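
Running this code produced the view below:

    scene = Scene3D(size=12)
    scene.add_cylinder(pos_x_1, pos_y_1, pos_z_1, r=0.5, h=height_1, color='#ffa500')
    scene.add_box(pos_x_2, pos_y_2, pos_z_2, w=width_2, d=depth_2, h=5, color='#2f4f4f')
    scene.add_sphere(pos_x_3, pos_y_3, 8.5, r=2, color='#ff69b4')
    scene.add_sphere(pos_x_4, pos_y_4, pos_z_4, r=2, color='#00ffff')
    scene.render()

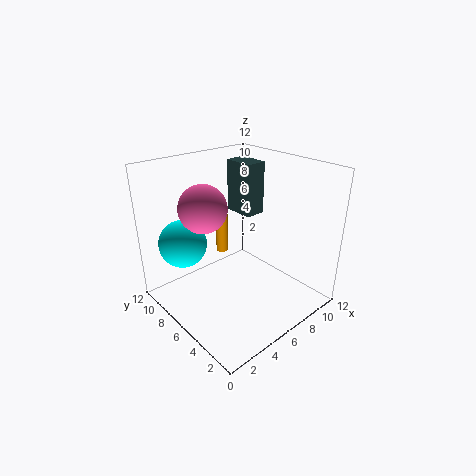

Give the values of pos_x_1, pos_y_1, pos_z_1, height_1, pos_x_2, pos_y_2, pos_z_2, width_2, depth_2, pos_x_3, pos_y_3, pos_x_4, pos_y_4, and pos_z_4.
pos_x_1 = 5.5; pos_y_1 = 7.5; pos_z_1 = 4.5; height_1 = 3.5; pos_x_2 = 9.5; pos_y_2 = 8.5; pos_z_2 = 6; width_2 = 2; depth_2 = 3; pos_x_3 = 4; pos_y_3 = 8; pos_x_4 = 2.5; pos_y_4 = 9; pos_z_4 = 5.5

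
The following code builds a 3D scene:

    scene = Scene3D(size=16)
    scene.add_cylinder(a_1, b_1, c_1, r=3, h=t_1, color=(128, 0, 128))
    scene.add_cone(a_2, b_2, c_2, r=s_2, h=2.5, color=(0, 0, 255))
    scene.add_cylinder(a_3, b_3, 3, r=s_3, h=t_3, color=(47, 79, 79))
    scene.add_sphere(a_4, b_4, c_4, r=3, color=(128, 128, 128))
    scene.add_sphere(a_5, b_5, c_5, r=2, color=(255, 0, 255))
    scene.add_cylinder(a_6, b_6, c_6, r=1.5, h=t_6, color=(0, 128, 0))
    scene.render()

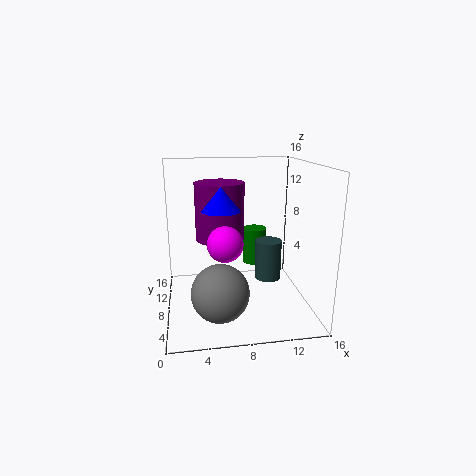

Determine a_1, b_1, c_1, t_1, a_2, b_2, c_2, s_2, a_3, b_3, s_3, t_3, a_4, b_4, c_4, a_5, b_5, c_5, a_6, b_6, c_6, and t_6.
a_1 = 6.5; b_1 = 12.5; c_1 = 6.5; t_1 = 7; a_2 = 6; b_2 = 6.5; c_2 = 11.5; s_2 = 2; a_3 = 11.5; b_3 = 8; s_3 = 1.5; t_3 = 4.5; a_4 = 5.5; b_4 = 4; c_4 = 3.5; a_5 = 6.5; b_5 = 7.5; c_5 = 7.5; a_6 = 11; b_6 = 13; c_6 = 3; t_6 = 4.5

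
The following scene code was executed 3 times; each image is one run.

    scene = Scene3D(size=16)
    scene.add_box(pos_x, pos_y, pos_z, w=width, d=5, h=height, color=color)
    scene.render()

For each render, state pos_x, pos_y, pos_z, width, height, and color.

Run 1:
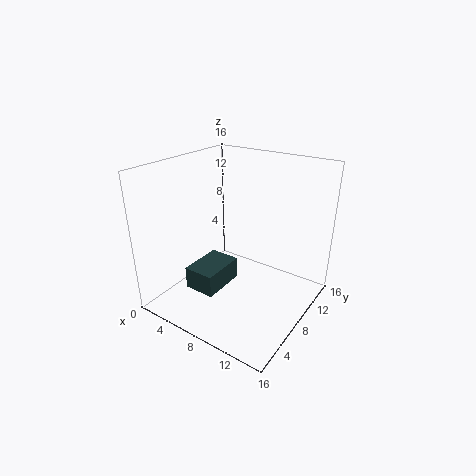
pos_x = 4, pos_y = 3.5, pos_z = 2.5, width = 3.5, height = 2.5, color = 'darkslategray'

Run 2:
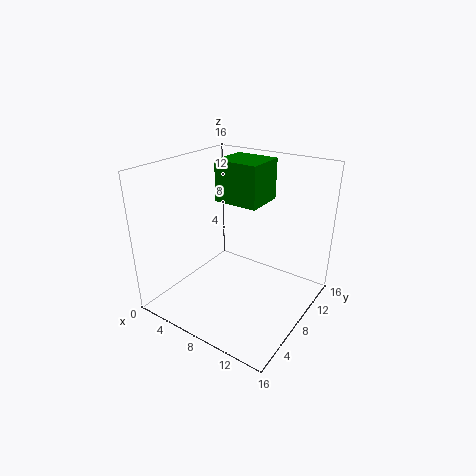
pos_x = 3, pos_y = 10.5, pos_z = 10.5, width = 5.5, height = 5, color = 'green'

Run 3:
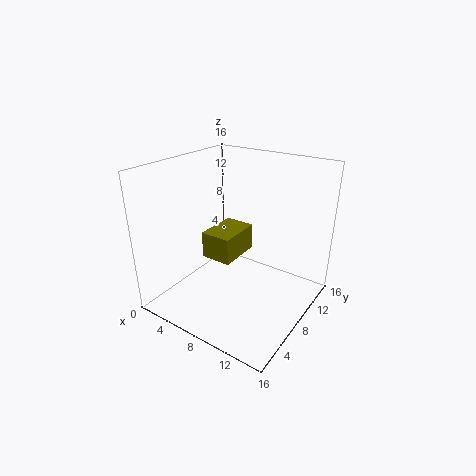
pos_x = 4.5, pos_y = 6, pos_z = 5.5, width = 3.5, height = 3, color = 'olive'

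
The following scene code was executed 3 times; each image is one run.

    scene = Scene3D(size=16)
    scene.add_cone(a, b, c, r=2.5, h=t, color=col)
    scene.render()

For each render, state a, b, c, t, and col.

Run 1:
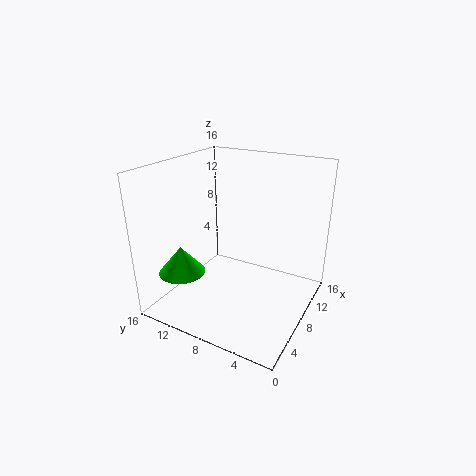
a = 3.5; b = 12.5; c = 4.75; t = 3; col = 'lime'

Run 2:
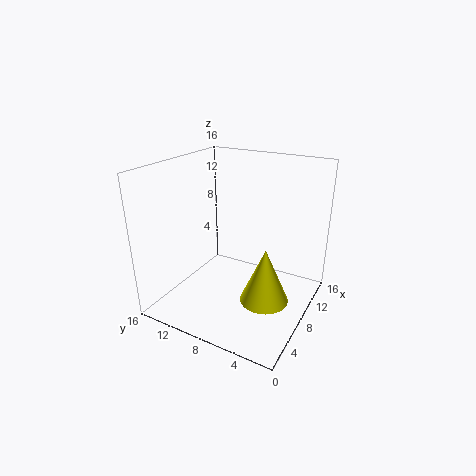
a = 5.5; b = 3.5; c = 3; t = 5.75; col = 'yellow'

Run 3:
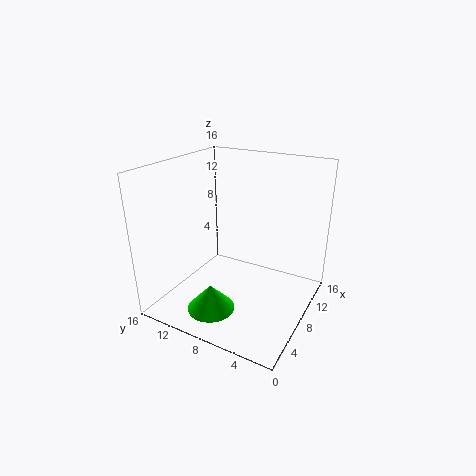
a = 3; b = 8.5; c = 1.75; t = 2.75; col = 'lime'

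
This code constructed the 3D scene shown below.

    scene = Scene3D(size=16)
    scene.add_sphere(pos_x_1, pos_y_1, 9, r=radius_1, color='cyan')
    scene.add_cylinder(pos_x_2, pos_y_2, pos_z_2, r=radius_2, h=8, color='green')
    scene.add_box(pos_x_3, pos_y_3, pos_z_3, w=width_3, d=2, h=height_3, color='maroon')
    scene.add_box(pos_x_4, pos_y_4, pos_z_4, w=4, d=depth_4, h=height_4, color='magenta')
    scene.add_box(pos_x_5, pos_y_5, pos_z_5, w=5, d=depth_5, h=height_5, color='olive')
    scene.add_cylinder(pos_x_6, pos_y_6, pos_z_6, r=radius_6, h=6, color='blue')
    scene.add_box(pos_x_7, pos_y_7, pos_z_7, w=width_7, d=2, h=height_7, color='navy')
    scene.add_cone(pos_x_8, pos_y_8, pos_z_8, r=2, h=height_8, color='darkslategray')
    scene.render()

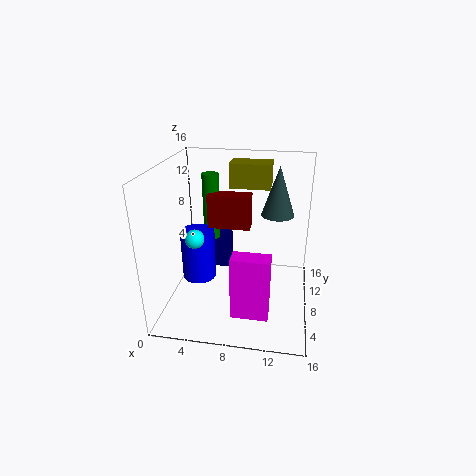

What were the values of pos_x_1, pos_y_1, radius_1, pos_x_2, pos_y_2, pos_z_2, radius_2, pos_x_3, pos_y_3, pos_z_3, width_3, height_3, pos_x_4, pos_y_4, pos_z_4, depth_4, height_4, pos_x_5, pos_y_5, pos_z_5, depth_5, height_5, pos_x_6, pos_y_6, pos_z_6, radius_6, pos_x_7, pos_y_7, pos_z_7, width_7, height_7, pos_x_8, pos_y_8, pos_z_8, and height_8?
pos_x_1 = 4, pos_y_1 = 5, radius_1 = 1, pos_x_2 = 4, pos_y_2 = 12, pos_z_2 = 6, radius_2 = 1, pos_x_3 = 4, pos_y_3 = 10, pos_z_3 = 8, width_3 = 5, height_3 = 4, pos_x_4 = 8, pos_y_4 = 3, pos_z_4 = 1, depth_4 = 2, height_4 = 7, pos_x_5 = 6, pos_y_5 = 13, pos_z_5 = 12, depth_5 = 3, height_5 = 3, pos_x_6 = 3, pos_y_6 = 9, pos_z_6 = 2, radius_6 = 2, pos_x_7 = 2, pos_y_7 = 13, pos_z_7 = 1, width_7 = 4, height_7 = 5, pos_x_8 = 12, pos_y_8 = 13, pos_z_8 = 9, height_8 = 6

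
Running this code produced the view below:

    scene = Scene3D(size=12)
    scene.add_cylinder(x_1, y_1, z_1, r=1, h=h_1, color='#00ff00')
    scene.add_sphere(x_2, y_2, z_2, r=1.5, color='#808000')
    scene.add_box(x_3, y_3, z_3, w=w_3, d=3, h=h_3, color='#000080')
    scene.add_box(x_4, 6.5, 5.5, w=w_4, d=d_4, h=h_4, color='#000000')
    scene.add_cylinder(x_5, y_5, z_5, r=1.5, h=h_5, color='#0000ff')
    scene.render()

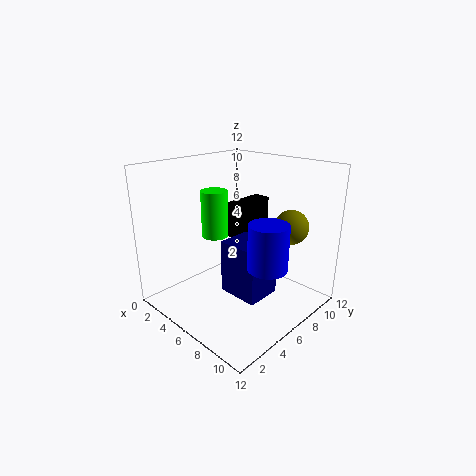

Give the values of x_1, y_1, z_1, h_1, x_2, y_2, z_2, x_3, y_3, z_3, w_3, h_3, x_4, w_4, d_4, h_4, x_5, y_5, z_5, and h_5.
x_1 = 6
y_1 = 3.5
z_1 = 7
h_1 = 3.5
x_2 = 8.5
y_2 = 10
z_2 = 6.5
x_3 = 5.5
y_3 = 4.5
z_3 = 1.5
w_3 = 3.5
h_3 = 4.5
x_4 = 4
w_4 = 1.5
d_4 = 4
h_4 = 3
x_5 = 10
y_5 = 5
z_5 = 5
h_5 = 3.5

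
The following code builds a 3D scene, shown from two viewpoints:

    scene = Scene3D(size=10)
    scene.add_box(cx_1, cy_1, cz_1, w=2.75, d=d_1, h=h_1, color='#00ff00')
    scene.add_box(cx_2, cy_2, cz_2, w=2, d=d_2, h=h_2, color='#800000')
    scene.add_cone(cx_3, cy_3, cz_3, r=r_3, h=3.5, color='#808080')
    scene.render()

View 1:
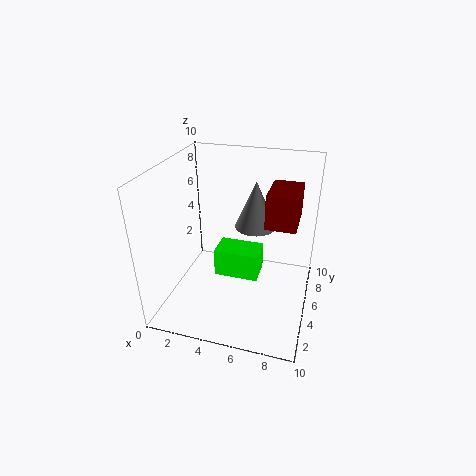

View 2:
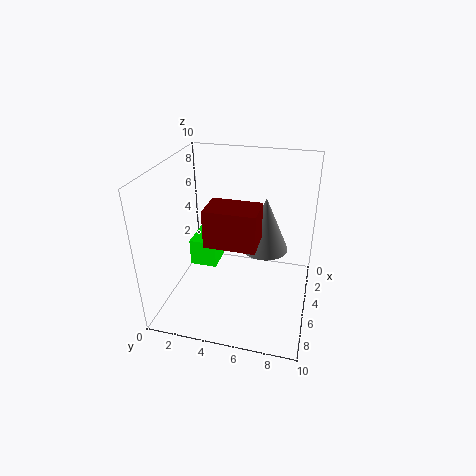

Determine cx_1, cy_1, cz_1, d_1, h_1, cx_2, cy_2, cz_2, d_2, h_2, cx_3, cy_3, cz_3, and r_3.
cx_1 = 4.25, cy_1 = 2.25, cz_1 = 3.75, d_1 = 1.75, h_1 = 1.75, cx_2 = 7, cy_2 = 4, cz_2 = 6.5, d_2 = 3, h_2 = 2.25, cx_3 = 5.75, cy_3 = 7, cz_3 = 5, r_3 = 1.5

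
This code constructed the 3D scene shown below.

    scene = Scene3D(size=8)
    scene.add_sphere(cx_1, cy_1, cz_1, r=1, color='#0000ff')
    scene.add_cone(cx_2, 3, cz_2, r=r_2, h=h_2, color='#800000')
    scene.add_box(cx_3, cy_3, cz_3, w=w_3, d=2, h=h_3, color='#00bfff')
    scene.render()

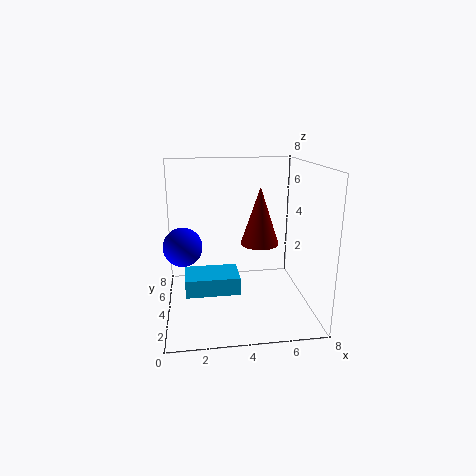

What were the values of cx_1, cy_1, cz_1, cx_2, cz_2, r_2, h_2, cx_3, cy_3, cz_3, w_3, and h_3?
cx_1 = 1; cy_1 = 3; cz_1 = 4; cx_2 = 5; cz_2 = 4; r_2 = 1; h_2 = 3; cx_3 = 1; cy_3 = 3; cz_3 = 1; w_3 = 3; h_3 = 1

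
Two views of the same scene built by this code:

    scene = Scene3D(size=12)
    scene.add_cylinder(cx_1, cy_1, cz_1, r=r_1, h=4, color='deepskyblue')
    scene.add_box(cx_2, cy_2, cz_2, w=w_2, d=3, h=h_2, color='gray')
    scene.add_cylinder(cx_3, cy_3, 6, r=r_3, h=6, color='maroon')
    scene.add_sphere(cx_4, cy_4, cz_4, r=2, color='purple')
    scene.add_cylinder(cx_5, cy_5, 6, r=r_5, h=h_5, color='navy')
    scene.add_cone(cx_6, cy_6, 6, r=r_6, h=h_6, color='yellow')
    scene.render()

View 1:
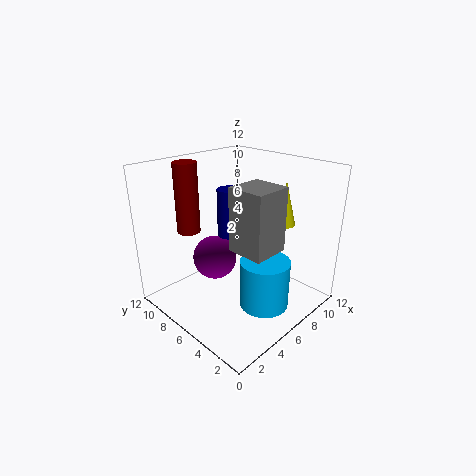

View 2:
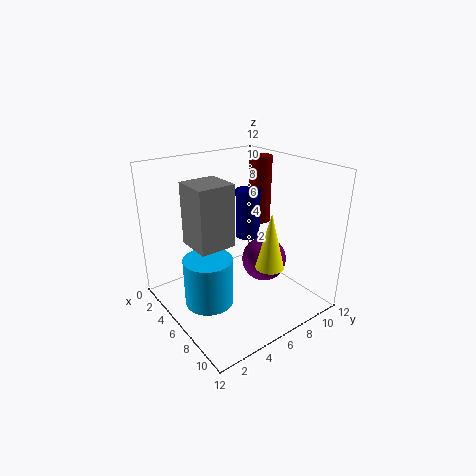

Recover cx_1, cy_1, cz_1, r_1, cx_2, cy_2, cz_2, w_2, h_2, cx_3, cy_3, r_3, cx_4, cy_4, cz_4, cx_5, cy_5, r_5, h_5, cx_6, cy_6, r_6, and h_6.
cx_1 = 6; cy_1 = 3; cz_1 = 1; r_1 = 2; cx_2 = 4; cy_2 = 2; cz_2 = 6; w_2 = 3; h_2 = 5; cx_3 = 4; cy_3 = 10; r_3 = 1; cx_4 = 6; cy_4 = 9; cz_4 = 3; cx_5 = 6; cy_5 = 7; r_5 = 1; h_5 = 4; cx_6 = 11; cy_6 = 5; r_6 = 1; h_6 = 4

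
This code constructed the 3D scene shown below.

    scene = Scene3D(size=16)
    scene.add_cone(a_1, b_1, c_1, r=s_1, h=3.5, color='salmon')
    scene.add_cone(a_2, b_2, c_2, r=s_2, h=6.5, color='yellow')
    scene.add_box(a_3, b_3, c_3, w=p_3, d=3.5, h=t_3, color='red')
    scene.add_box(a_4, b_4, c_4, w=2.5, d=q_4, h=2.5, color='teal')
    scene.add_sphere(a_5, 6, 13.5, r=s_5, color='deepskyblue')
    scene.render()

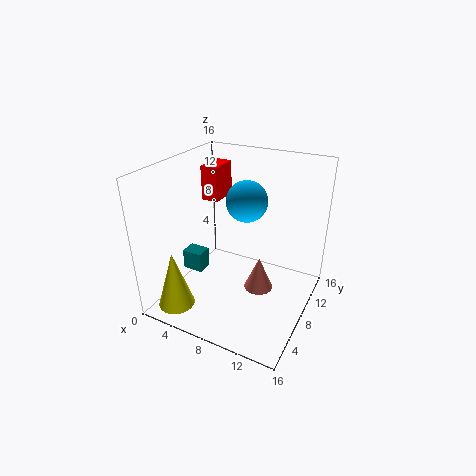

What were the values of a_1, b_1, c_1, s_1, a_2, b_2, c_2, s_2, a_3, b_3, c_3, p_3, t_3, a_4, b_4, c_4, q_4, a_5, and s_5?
a_1 = 11.5
b_1 = 6
c_1 = 4
s_1 = 1.5
a_2 = 3
b_2 = 2.5
c_2 = 1
s_2 = 2
a_3 = 2.5
b_3 = 9.5
c_3 = 11
p_3 = 2
t_3 = 4
a_4 = 0.5
b_4 = 7.5
c_4 = 2
q_4 = 2
a_5 = 10
s_5 = 2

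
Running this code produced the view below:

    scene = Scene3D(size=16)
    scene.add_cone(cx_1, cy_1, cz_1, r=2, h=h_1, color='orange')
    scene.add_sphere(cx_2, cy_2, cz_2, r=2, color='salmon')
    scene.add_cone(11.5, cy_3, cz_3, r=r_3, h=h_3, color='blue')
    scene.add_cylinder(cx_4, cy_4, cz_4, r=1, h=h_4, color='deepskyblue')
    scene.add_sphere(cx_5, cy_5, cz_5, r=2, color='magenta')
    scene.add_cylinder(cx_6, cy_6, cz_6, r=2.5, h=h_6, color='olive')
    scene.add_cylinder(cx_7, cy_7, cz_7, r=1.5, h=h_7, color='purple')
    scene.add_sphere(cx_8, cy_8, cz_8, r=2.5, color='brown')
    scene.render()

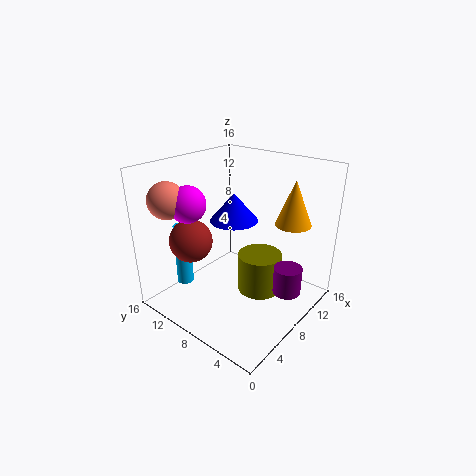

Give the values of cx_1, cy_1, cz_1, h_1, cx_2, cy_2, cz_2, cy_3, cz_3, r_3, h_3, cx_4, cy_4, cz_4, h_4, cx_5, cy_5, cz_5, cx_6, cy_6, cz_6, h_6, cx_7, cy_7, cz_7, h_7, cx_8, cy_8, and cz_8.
cx_1 = 12, cy_1 = 3.5, cz_1 = 9.5, h_1 = 5, cx_2 = 3, cy_2 = 13.5, cz_2 = 12.5, cy_3 = 11.5, cz_3 = 8, r_3 = 3, h_3 = 3.5, cx_4 = 5.5, cy_4 = 14.5, cz_4 = 1, h_4 = 7.5, cx_5 = 4.5, cy_5 = 12, cz_5 = 12, cx_6 = 9.5, cy_6 = 6, cz_6 = 1.5, h_6 = 4.5, cx_7 = 9, cy_7 = 2, cz_7 = 3, h_7 = 3, cx_8 = 5.5, cy_8 = 13, cz_8 = 7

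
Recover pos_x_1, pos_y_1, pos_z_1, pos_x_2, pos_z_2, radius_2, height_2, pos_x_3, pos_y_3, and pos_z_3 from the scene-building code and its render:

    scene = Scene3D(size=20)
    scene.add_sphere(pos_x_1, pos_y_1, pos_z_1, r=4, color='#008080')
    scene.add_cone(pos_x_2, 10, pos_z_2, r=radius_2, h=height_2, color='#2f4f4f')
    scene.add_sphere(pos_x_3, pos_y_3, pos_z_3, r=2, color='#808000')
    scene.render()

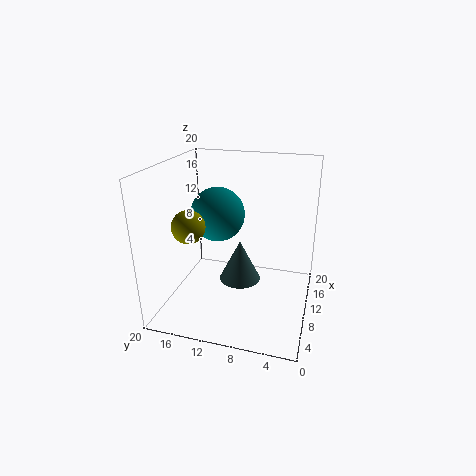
pos_x_1 = 13, pos_y_1 = 14, pos_z_1 = 12, pos_x_2 = 11, pos_z_2 = 3, radius_2 = 3, height_2 = 6, pos_x_3 = 3, pos_y_3 = 14, pos_z_3 = 14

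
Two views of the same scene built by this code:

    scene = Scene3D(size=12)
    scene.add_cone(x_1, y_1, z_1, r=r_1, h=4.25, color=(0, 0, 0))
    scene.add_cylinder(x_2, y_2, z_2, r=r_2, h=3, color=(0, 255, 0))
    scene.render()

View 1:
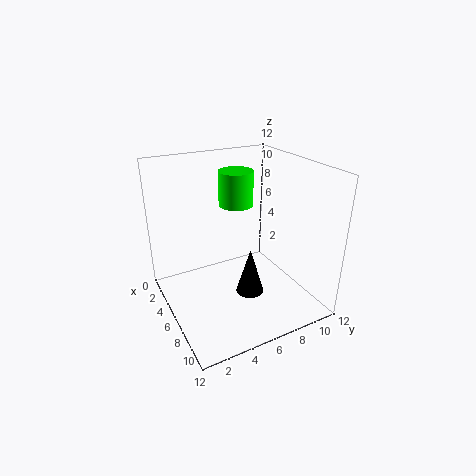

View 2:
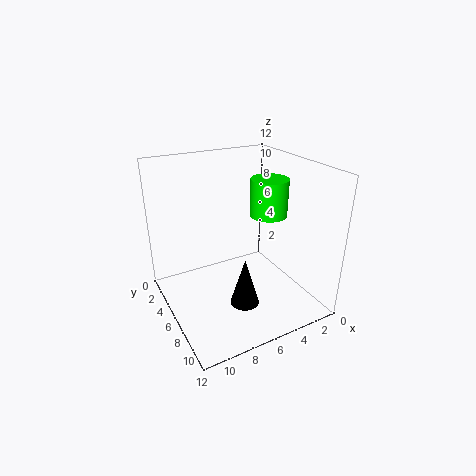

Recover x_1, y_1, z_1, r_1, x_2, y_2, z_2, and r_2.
x_1 = 6, y_1 = 7.25, z_1 = 0.25, r_1 = 1.25, x_2 = 3.75, y_2 = 7, z_2 = 8, r_2 = 1.5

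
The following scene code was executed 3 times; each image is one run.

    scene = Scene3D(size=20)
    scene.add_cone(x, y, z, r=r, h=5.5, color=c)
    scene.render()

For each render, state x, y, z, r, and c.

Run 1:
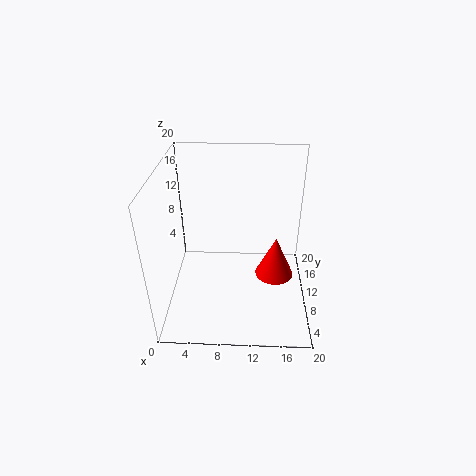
x = 15; y = 7; z = 6.5; r = 2.5; c = 'red'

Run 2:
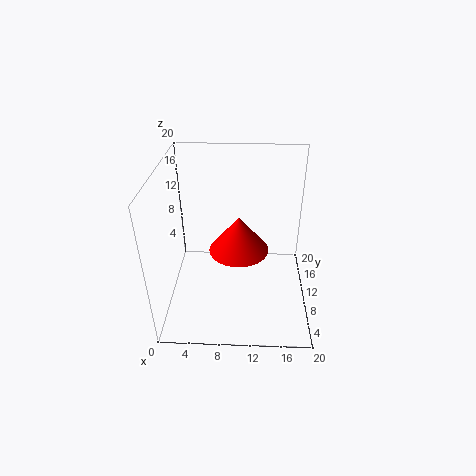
x = 10; y = 13; z = 6; r = 4.5; c = 'red'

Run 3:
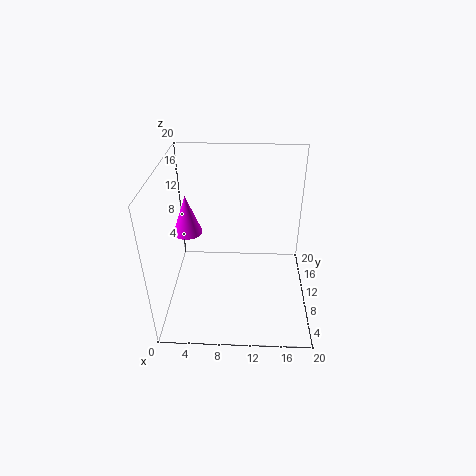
x = 3; y = 10.5; z = 10.5; r = 2; c = 'magenta'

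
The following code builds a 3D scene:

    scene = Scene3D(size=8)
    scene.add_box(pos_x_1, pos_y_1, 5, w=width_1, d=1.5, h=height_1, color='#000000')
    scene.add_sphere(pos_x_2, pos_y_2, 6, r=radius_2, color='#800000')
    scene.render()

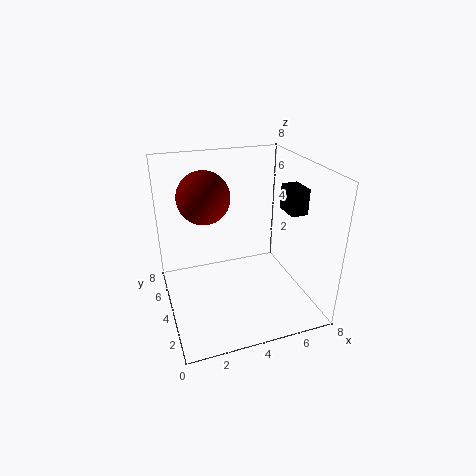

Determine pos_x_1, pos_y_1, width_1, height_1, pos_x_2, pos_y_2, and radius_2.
pos_x_1 = 7, pos_y_1 = 3.5, width_1 = 1, height_1 = 1.5, pos_x_2 = 2.5, pos_y_2 = 5.5, radius_2 = 1.5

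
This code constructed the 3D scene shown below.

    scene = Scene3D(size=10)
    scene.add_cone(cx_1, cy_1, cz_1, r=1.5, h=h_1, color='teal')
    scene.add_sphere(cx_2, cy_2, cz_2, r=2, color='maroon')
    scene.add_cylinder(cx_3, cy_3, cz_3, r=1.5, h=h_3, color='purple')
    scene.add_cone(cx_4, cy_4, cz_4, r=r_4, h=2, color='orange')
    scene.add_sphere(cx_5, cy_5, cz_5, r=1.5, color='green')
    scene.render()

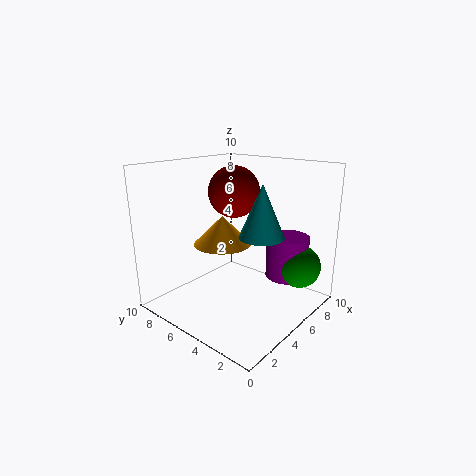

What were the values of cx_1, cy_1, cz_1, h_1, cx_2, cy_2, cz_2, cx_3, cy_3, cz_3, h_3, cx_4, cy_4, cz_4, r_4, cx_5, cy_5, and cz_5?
cx_1 = 5
cy_1 = 3
cz_1 = 5.5
h_1 = 3.5
cx_2 = 7.5
cy_2 = 7.5
cz_2 = 7.5
cx_3 = 7.5
cy_3 = 2.5
cz_3 = 2
h_3 = 3
cx_4 = 4.5
cy_4 = 6
cz_4 = 4.5
r_4 = 2
cx_5 = 7.5
cy_5 = 1.5
cz_5 = 3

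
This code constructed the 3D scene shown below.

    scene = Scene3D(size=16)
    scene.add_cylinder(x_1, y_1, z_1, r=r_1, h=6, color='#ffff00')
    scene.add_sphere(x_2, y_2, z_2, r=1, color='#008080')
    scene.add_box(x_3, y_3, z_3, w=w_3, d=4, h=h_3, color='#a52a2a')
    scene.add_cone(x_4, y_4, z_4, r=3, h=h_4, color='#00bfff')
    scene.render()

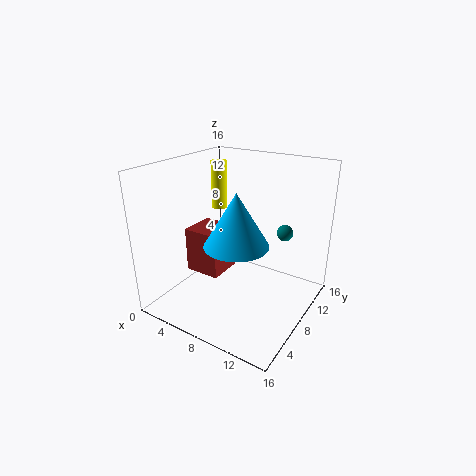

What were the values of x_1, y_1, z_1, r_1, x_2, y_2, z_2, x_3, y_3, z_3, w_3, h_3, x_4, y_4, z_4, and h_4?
x_1 = 2, y_1 = 13, z_1 = 9, r_1 = 1, x_2 = 11, y_2 = 14, z_2 = 7, x_3 = 3, y_3 = 5, z_3 = 4, w_3 = 4, h_3 = 5, x_4 = 11, y_4 = 3, z_4 = 10, h_4 = 5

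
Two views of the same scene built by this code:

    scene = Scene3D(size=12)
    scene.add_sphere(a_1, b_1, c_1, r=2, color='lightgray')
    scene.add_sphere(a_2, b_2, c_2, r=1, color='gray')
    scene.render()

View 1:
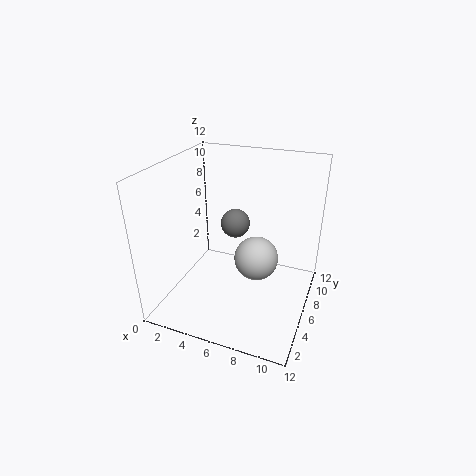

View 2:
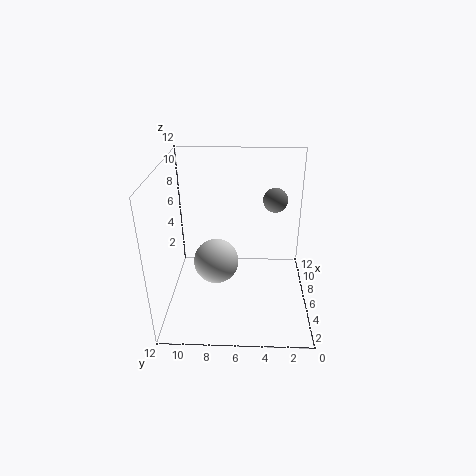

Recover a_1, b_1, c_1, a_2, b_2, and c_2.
a_1 = 7, b_1 = 8, c_1 = 3, a_2 = 7, b_2 = 3, c_2 = 9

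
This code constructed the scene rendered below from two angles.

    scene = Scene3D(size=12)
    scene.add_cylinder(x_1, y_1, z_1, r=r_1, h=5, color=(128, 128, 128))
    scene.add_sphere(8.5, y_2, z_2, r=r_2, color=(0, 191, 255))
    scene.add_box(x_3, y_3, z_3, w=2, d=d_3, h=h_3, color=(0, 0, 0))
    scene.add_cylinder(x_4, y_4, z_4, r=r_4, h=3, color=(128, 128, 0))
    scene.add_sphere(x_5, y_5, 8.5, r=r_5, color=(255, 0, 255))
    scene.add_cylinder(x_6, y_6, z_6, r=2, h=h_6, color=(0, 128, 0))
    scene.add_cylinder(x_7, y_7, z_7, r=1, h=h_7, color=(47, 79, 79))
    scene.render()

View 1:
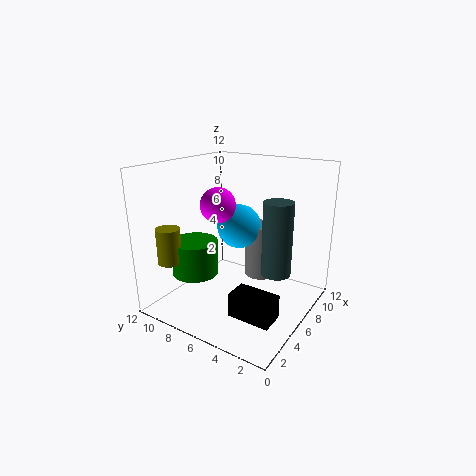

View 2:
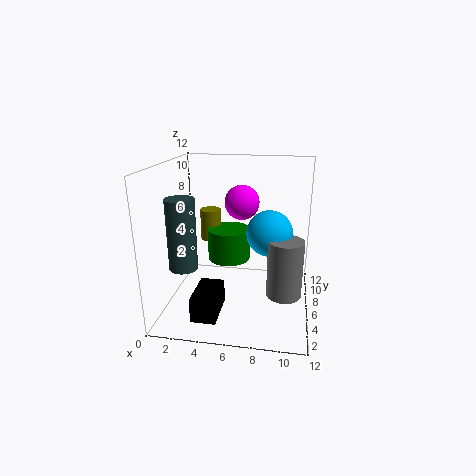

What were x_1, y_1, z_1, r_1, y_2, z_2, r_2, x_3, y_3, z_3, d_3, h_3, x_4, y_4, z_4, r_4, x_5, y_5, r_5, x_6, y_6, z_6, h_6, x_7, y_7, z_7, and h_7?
x_1 = 10, y_1 = 6, z_1 = 1, r_1 = 1.5, y_2 = 7.5, z_2 = 6, r_2 = 2, x_3 = 3, y_3 = 1.5, z_3 = 0.5, d_3 = 3.5, h_3 = 2, x_4 = 2.5, y_4 = 10.5, z_4 = 4, r_4 = 1, x_5 = 6, y_5 = 8, r_5 = 1.5, x_6 = 4.5, y_6 = 9.5, z_6 = 2.5, h_6 = 3, x_7 = 3, y_7 = 1, z_7 = 5.5, h_7 = 5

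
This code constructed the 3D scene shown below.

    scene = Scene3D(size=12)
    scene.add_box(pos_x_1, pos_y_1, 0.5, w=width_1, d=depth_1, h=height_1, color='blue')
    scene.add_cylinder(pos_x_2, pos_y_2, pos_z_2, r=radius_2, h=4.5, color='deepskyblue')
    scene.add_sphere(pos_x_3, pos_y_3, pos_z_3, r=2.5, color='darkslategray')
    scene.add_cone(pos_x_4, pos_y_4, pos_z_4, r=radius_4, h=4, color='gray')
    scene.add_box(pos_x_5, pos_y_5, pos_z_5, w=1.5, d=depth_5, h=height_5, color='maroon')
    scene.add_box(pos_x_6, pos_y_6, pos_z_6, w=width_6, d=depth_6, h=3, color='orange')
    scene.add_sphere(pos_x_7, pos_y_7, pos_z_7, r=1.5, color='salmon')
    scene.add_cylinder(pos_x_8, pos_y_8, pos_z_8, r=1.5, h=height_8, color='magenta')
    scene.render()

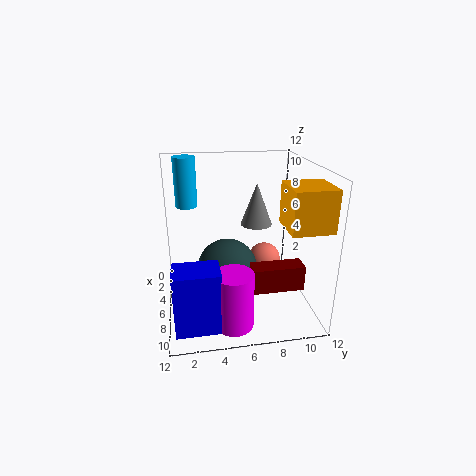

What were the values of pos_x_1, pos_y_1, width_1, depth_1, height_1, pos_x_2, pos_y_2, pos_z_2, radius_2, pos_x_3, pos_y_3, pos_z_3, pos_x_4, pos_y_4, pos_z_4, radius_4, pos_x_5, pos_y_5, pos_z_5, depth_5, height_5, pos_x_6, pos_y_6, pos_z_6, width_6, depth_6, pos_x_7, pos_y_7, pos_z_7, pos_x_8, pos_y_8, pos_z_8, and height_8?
pos_x_1 = 8.5, pos_y_1 = 0.5, width_1 = 2.5, depth_1 = 3.5, height_1 = 5, pos_x_2 = 1.5, pos_y_2 = 2, pos_z_2 = 7.5, radius_2 = 1, pos_x_3 = 6.5, pos_y_3 = 5, pos_z_3 = 3.5, pos_x_4 = 2, pos_y_4 = 8.5, pos_z_4 = 5.5, radius_4 = 1.5, pos_x_5 = 8.5, pos_y_5 = 6.5, pos_z_5 = 3, depth_5 = 4, height_5 = 2, pos_x_6 = 9, pos_y_6 = 8.5, pos_z_6 = 8.5, width_6 = 3, depth_6 = 3, pos_x_7 = 3.5, pos_y_7 = 9, pos_z_7 = 2.5, pos_x_8 = 10, pos_y_8 = 5, pos_z_8 = 0.5, height_8 = 4.5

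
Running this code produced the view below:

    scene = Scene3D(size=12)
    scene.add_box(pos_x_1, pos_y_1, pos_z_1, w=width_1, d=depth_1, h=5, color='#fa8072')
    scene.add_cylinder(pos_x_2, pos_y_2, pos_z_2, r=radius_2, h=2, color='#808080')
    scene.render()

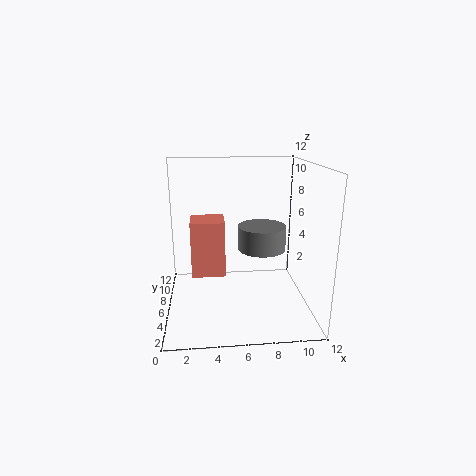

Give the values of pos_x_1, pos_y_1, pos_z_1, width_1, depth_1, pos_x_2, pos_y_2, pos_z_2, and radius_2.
pos_x_1 = 2; pos_y_1 = 7; pos_z_1 = 2; width_1 = 3; depth_1 = 3; pos_x_2 = 8; pos_y_2 = 6; pos_z_2 = 5; radius_2 = 2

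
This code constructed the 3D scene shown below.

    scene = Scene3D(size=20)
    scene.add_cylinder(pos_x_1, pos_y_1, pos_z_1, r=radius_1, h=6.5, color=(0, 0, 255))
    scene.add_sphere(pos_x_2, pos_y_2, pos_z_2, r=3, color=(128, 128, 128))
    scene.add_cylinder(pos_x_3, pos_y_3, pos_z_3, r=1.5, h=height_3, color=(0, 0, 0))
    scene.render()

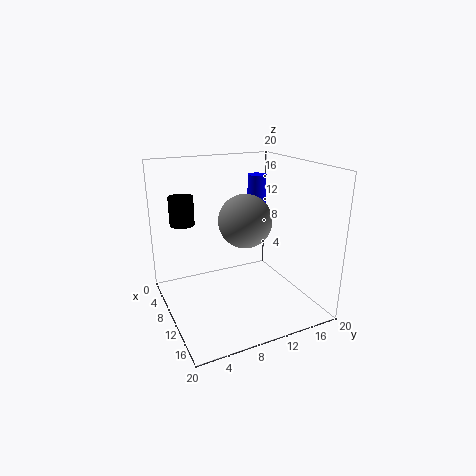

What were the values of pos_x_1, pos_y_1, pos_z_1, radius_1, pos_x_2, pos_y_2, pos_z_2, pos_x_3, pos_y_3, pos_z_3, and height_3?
pos_x_1 = 2.5, pos_y_1 = 17, pos_z_1 = 10.5, radius_1 = 1.5, pos_x_2 = 17, pos_y_2 = 7.5, pos_z_2 = 15, pos_x_3 = 11, pos_y_3 = 2, pos_z_3 = 13.5, height_3 = 3.5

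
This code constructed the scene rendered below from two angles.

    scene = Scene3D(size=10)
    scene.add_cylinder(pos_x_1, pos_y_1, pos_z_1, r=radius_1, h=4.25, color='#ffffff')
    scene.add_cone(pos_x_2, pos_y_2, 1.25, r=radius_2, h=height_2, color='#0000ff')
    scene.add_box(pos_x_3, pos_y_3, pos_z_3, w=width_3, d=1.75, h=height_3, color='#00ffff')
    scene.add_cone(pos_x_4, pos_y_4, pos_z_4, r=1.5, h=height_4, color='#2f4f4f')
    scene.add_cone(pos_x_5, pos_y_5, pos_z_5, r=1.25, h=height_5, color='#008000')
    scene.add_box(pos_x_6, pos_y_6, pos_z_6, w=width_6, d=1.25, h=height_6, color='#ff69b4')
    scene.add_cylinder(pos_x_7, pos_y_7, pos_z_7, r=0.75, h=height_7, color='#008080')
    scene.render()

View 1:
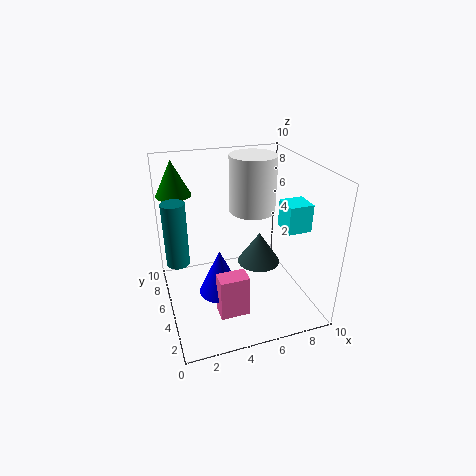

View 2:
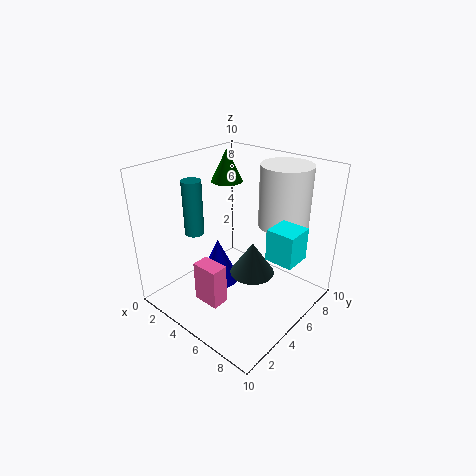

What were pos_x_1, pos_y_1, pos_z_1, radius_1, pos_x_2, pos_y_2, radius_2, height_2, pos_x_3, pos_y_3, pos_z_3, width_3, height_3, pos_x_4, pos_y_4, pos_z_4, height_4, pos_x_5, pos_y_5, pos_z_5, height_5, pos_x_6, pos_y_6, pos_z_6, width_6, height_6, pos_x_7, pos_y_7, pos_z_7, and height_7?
pos_x_1 = 7; pos_y_1 = 7.5; pos_z_1 = 5.75; radius_1 = 1.75; pos_x_2 = 3.5; pos_y_2 = 4.5; radius_2 = 1.5; height_2 = 3.25; pos_x_3 = 8.25; pos_y_3 = 3.75; pos_z_3 = 5.25; width_3 = 1.75; height_3 = 2; pos_x_4 = 6.5; pos_y_4 = 4.75; pos_z_4 = 3; height_4 = 2.25; pos_x_5 = 1.25; pos_y_5 = 8; pos_z_5 = 7.5; height_5 = 2.5; pos_x_6 = 3; pos_y_6 = 2.5; pos_z_6 = 0.25; width_6 = 2; height_6 = 3; pos_x_7 = 0.75; pos_y_7 = 4.75; pos_z_7 = 4; height_7 = 4.25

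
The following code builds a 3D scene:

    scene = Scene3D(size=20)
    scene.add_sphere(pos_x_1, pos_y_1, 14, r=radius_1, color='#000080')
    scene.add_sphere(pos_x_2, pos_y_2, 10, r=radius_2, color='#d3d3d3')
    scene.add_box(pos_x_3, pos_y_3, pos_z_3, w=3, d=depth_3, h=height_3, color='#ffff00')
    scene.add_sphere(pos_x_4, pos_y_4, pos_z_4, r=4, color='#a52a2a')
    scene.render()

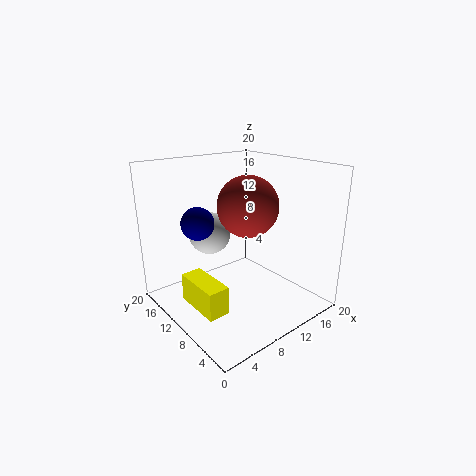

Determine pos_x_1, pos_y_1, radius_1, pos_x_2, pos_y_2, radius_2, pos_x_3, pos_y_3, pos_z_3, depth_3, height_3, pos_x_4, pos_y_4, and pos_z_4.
pos_x_1 = 3
pos_y_1 = 9
radius_1 = 2
pos_x_2 = 8
pos_y_2 = 14
radius_2 = 3
pos_x_3 = 3
pos_y_3 = 7
pos_z_3 = 1
depth_3 = 7
height_3 = 4
pos_x_4 = 10
pos_y_4 = 8
pos_z_4 = 15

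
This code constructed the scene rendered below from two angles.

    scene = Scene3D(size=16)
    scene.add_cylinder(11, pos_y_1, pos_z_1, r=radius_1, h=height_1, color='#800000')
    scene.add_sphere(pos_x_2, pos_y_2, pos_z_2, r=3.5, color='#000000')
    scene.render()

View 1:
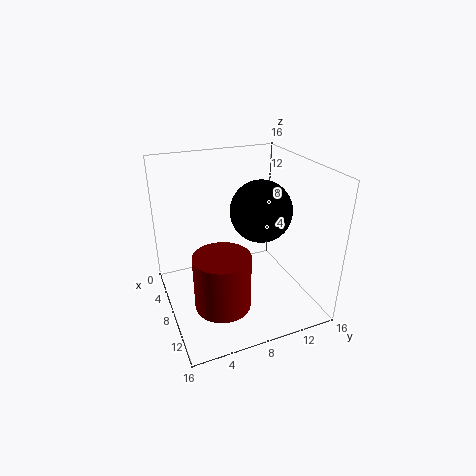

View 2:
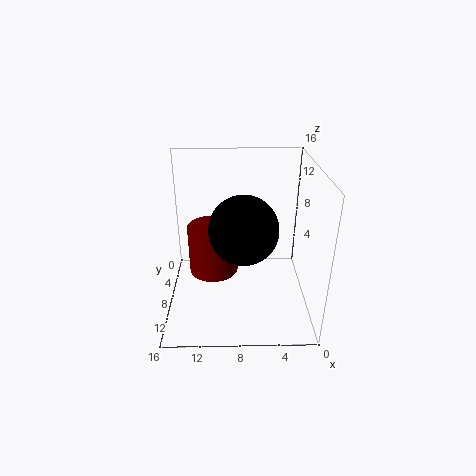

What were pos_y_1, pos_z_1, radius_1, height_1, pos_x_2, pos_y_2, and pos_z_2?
pos_y_1 = 5; pos_z_1 = 2; radius_1 = 3; height_1 = 6; pos_x_2 = 7.5; pos_y_2 = 11; pos_z_2 = 10.5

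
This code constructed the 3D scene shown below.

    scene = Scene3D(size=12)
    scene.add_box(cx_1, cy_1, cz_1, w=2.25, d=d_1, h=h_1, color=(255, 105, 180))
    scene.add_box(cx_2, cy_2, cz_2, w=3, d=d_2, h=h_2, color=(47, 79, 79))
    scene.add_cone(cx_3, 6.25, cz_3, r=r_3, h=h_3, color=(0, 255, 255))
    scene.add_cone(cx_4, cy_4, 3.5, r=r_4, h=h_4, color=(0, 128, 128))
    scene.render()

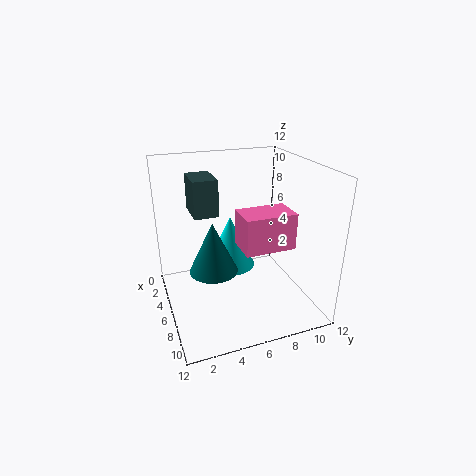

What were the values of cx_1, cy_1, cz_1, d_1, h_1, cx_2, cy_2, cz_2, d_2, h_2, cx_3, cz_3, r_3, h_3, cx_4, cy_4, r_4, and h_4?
cx_1 = 9.5; cy_1 = 4.5; cz_1 = 7.5; d_1 = 3.5; h_1 = 2.5; cx_2 = 2.75; cy_2 = 2.5; cz_2 = 8; d_2 = 2; h_2 = 3; cx_3 = 3.25; cz_3 = 2; r_3 = 2.25; h_3 = 4.75; cx_4 = 6.25; cy_4 = 3.75; r_4 = 2; h_4 = 4.25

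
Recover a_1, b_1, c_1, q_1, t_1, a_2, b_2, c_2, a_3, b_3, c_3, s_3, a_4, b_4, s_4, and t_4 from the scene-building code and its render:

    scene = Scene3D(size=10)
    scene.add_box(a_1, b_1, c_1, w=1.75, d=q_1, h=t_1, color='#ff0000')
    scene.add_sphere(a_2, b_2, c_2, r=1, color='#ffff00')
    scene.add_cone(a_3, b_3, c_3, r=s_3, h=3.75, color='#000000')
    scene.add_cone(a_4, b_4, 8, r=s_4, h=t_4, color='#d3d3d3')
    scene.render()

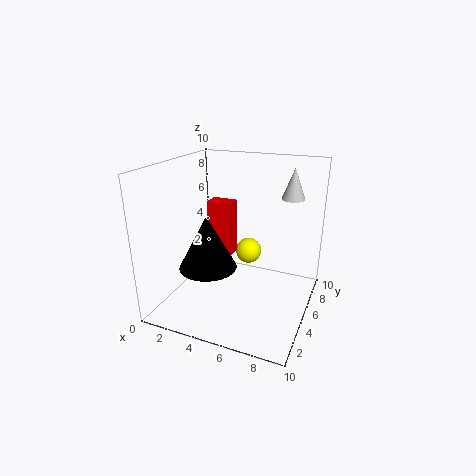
a_1 = 2.5
b_1 = 5.25
c_1 = 3.25
q_1 = 1.25
t_1 = 4
a_2 = 4.75
b_2 = 7.75
c_2 = 2.75
a_3 = 3.25
b_3 = 3.75
c_3 = 3
s_3 = 2
a_4 = 8.5
b_4 = 5.75
s_4 = 0.75
t_4 = 2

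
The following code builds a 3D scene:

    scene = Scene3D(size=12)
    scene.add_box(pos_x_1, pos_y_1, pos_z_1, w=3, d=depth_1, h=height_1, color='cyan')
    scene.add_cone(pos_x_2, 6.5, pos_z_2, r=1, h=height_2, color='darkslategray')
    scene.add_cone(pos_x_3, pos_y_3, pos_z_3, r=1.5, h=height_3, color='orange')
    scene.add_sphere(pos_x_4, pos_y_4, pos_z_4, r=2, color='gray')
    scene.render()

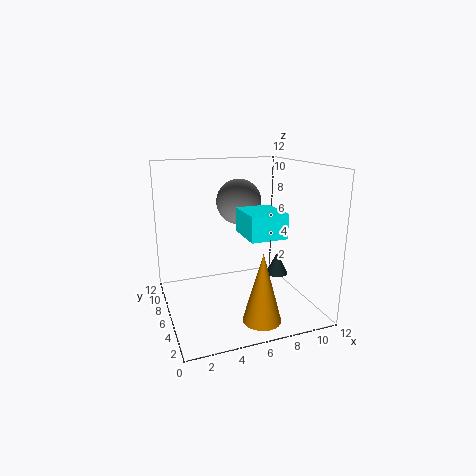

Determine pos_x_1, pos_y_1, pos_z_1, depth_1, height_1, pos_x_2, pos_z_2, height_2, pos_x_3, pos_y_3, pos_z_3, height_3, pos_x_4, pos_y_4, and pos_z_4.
pos_x_1 = 6; pos_y_1 = 3; pos_z_1 = 6.5; depth_1 = 3.5; height_1 = 2; pos_x_2 = 10; pos_z_2 = 2; height_2 = 2; pos_x_3 = 6.5; pos_y_3 = 2; pos_z_3 = 0.5; height_3 = 5.5; pos_x_4 = 7; pos_y_4 = 8.5; pos_z_4 = 8.5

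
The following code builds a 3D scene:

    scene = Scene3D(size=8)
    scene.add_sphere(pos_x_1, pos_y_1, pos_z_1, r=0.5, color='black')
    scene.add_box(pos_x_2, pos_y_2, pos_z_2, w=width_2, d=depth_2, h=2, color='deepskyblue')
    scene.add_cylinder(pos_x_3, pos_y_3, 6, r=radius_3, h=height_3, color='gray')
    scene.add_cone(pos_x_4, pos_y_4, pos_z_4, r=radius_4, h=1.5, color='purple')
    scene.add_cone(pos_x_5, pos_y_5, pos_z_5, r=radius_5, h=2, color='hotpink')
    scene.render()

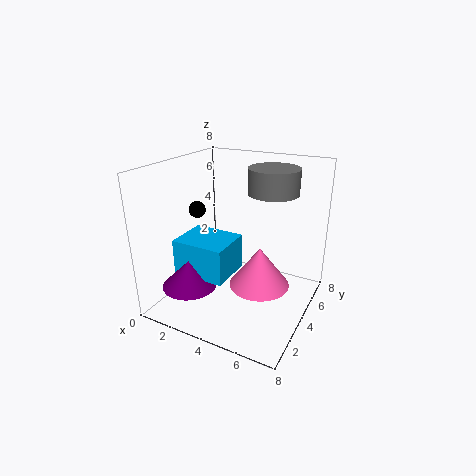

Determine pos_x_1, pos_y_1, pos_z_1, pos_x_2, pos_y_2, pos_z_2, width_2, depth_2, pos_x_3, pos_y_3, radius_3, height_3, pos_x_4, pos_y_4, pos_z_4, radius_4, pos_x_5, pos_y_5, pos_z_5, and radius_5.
pos_x_1 = 1; pos_y_1 = 4.5; pos_z_1 = 5; pos_x_2 = 1; pos_y_2 = 2; pos_z_2 = 2; width_2 = 3; depth_2 = 2.5; pos_x_3 = 5; pos_y_3 = 6.5; radius_3 = 1.5; height_3 = 1.5; pos_x_4 = 2; pos_y_4 = 2; pos_z_4 = 1.5; radius_4 = 1.5; pos_x_5 = 6; pos_y_5 = 2.5; pos_z_5 = 2.5; radius_5 = 1.5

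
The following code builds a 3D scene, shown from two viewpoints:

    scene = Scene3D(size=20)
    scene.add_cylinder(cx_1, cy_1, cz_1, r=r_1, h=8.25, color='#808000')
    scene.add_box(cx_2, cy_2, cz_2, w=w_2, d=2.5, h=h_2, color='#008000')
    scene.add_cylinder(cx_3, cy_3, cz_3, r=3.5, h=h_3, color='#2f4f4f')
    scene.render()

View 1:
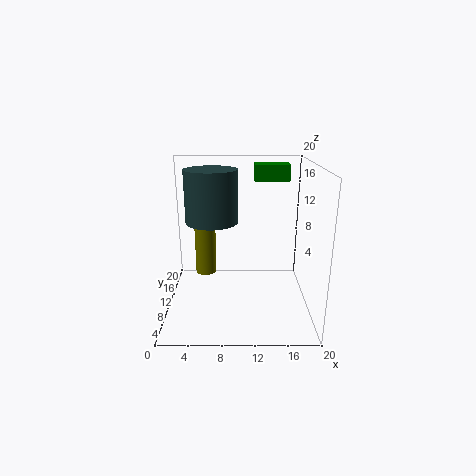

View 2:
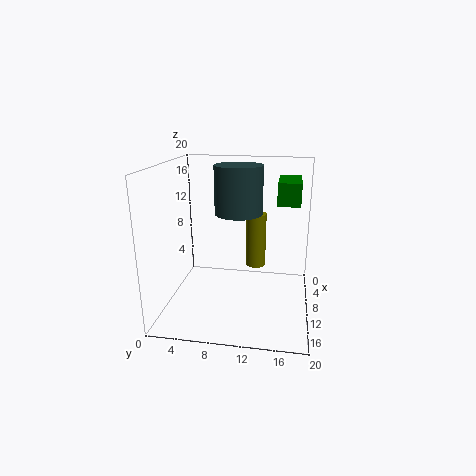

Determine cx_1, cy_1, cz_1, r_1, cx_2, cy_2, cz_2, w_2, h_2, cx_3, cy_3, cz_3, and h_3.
cx_1 = 5.25, cy_1 = 12, cz_1 = 4, r_1 = 1.5, cx_2 = 12.5, cy_2 = 15.5, cz_2 = 16.75, w_2 = 5.25, h_2 = 2.5, cx_3 = 6.5, cy_3 = 9.5, cz_3 = 12.5, h_3 = 7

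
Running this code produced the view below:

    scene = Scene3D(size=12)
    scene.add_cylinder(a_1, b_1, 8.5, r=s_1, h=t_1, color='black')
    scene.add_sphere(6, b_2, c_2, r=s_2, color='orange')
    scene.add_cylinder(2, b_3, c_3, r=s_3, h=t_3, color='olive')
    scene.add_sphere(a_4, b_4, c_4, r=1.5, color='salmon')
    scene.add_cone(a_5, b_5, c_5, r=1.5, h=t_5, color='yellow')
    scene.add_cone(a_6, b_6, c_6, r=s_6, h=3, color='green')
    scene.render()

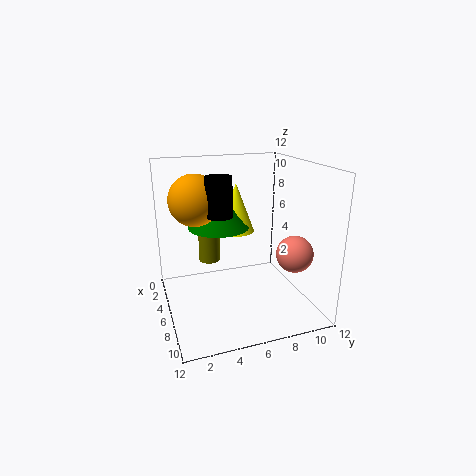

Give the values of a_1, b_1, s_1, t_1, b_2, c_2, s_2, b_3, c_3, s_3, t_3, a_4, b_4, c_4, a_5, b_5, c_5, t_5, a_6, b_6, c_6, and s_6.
a_1 = 7.5, b_1 = 4, s_1 = 1, t_1 = 3, b_2 = 2.5, c_2 = 9.5, s_2 = 2, b_3 = 4.5, c_3 = 2.5, s_3 = 1, t_3 = 4, a_4 = 8.5, b_4 = 10, c_4 = 5, a_5 = 5.5, b_5 = 6, c_5 = 6.5, t_5 = 4, a_6 = 5.5, b_6 = 4.5, c_6 = 7, s_6 = 2.5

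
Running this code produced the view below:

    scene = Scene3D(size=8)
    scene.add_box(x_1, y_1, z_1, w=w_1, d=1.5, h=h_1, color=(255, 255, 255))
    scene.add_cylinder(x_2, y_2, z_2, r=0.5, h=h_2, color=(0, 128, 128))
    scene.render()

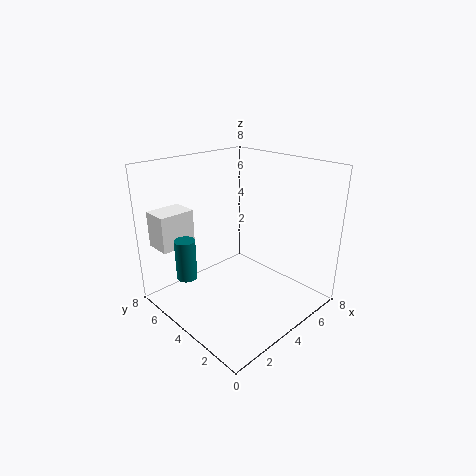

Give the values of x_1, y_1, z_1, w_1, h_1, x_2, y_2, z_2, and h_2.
x_1 = 0.5, y_1 = 6, z_1 = 3.5, w_1 = 2, h_1 = 2, x_2 = 0.5, y_2 = 4, z_2 = 3, h_2 = 2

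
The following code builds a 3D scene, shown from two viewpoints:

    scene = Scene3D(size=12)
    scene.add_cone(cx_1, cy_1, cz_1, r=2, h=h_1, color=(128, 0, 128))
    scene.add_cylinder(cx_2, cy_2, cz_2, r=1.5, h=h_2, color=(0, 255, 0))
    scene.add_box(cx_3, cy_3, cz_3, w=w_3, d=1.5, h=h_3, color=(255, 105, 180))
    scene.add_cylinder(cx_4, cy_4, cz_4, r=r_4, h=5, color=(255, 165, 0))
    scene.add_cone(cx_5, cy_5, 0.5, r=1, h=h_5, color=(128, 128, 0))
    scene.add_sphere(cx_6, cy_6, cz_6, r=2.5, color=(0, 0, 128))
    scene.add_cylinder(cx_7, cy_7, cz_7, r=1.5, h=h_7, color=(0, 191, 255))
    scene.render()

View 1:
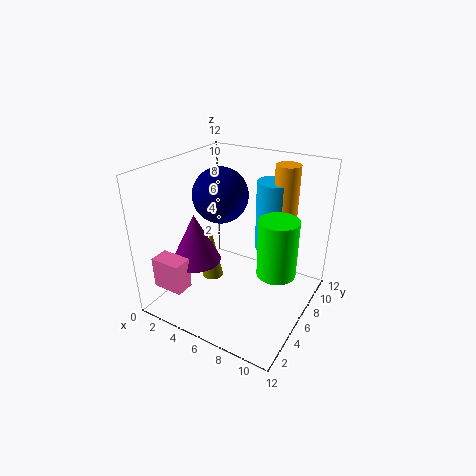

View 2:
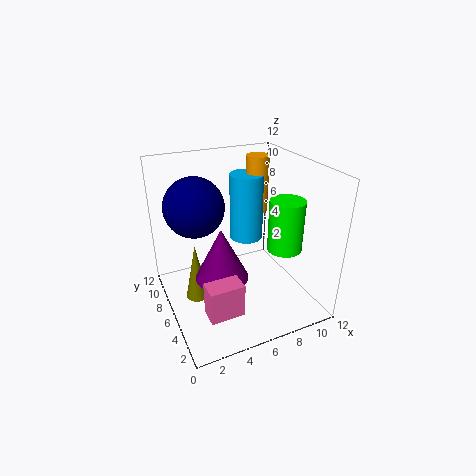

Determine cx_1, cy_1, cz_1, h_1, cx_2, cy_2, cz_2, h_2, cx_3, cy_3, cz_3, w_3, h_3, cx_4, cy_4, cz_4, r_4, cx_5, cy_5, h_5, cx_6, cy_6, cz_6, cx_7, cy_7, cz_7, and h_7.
cx_1 = 3.5; cy_1 = 3.5; cz_1 = 4.5; h_1 = 4; cx_2 = 10; cy_2 = 5; cz_2 = 4.5; h_2 = 4.5; cx_3 = 1.5; cy_3 = 0.5; cz_3 = 3; w_3 = 2.5; h_3 = 2.5; cx_4 = 9; cy_4 = 8.5; cz_4 = 7; r_4 = 1; cx_5 = 2.5; cy_5 = 7; h_5 = 5; cx_6 = 3; cy_6 = 8; cz_6 = 8.5; cx_7 = 8; cy_7 = 8.5; cz_7 = 4.5; h_7 = 6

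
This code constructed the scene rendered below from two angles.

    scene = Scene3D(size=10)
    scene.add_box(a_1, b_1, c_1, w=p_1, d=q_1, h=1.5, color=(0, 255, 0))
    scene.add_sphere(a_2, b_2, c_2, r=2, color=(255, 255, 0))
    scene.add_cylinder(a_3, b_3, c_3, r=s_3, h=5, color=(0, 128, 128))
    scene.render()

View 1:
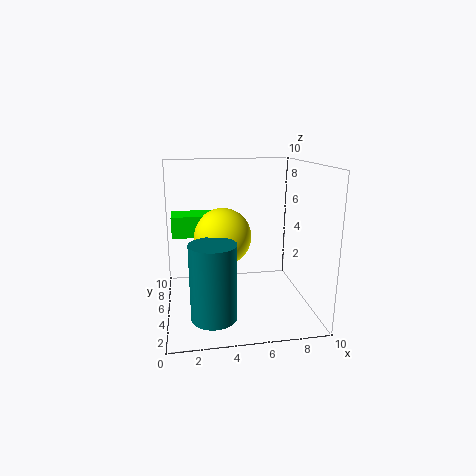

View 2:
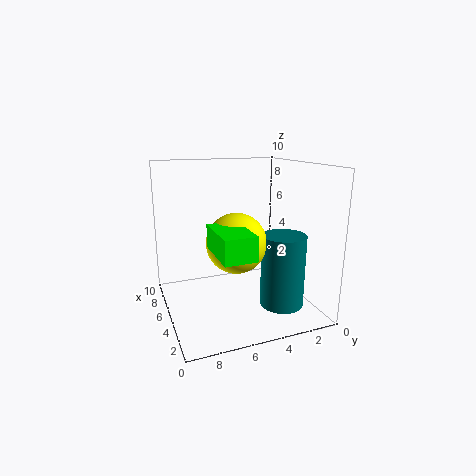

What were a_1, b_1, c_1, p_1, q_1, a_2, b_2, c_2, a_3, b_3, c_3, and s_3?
a_1 = 0.5, b_1 = 5.5, c_1 = 5, p_1 = 3.5, q_1 = 2, a_2 = 4, b_2 = 5.5, c_2 = 5, a_3 = 3, b_3 = 2.5, c_3 = 0.5, s_3 = 1.5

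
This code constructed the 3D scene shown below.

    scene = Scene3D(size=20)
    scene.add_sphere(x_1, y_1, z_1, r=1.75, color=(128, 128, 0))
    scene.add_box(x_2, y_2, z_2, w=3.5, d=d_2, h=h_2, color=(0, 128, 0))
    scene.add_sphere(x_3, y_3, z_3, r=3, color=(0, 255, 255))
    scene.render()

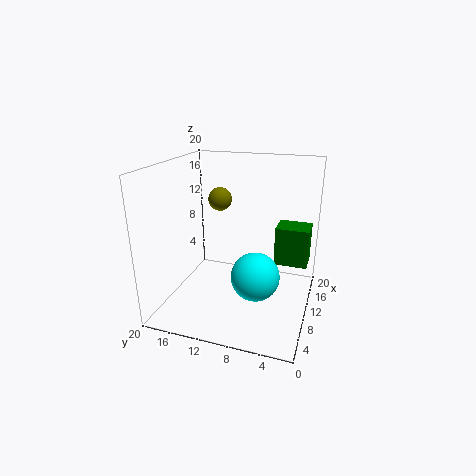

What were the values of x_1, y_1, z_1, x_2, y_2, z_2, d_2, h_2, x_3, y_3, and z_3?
x_1 = 14.25, y_1 = 14.25, z_1 = 14, x_2 = 8.25, y_2 = 0.25, z_2 = 7.75, d_2 = 4.25, h_2 = 5, x_3 = 4.75, y_3 = 6, z_3 = 7.5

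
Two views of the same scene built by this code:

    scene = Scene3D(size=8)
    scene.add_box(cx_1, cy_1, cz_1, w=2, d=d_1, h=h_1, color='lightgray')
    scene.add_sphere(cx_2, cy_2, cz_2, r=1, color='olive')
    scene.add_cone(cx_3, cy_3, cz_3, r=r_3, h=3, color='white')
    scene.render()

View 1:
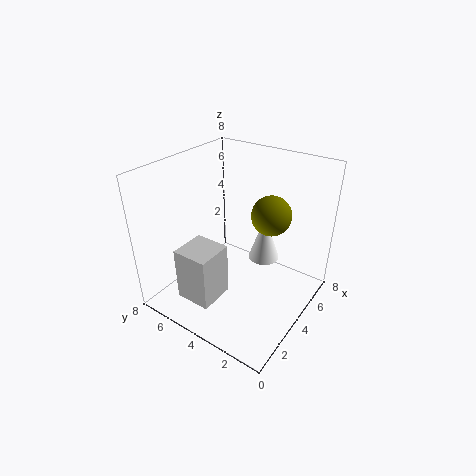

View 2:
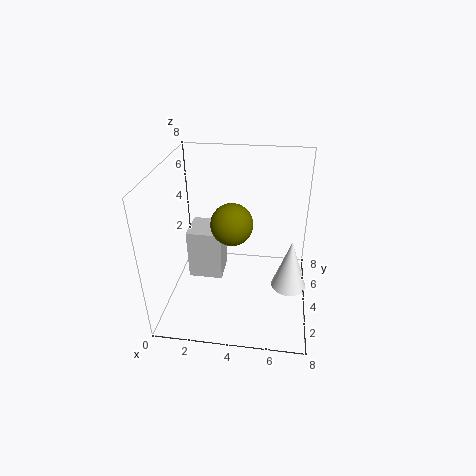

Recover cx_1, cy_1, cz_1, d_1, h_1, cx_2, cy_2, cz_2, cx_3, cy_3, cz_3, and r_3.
cx_1 = 1, cy_1 = 4, cz_1 = 1, d_1 = 2, h_1 = 3, cx_2 = 4, cy_2 = 2, cz_2 = 6, cx_3 = 7, cy_3 = 4, cz_3 = 1, r_3 = 1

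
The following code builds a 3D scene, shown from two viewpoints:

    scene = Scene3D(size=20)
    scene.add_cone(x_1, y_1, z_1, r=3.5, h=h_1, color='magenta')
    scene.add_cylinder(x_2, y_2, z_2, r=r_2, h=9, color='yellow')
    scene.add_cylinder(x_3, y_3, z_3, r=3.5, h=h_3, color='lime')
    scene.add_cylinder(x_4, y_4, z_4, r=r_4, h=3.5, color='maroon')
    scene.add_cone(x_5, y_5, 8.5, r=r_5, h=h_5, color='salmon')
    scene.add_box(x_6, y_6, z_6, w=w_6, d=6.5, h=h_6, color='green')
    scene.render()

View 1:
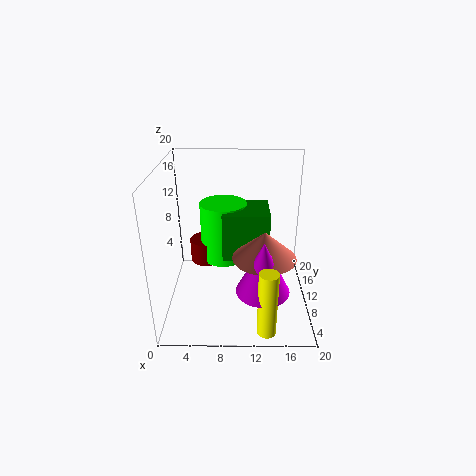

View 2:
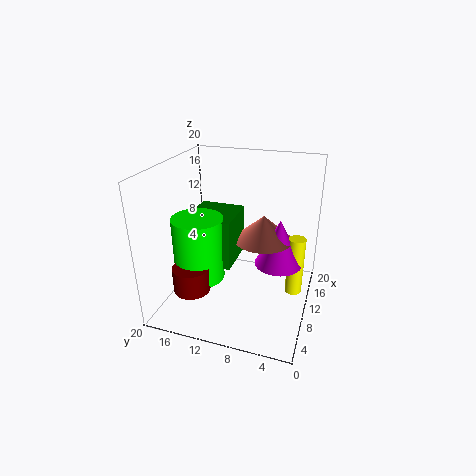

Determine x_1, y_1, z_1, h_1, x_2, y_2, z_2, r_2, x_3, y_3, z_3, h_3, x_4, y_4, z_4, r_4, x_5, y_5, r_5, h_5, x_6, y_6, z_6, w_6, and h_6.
x_1 = 13.25; y_1 = 4.75; z_1 = 5; h_1 = 7; x_2 = 13.75; y_2 = 2.25; z_2 = 0.25; r_2 = 1.25; x_3 = 7.75; y_3 = 15; z_3 = 4.25; h_3 = 9; x_4 = 5; y_4 = 15; z_4 = 3.75; r_4 = 2.5; x_5 = 13.5; y_5 = 7.25; r_5 = 4.25; h_5 = 3.75; x_6 = 7.75; y_6 = 10.5; z_6 = 6; w_6 = 6.75; h_6 = 7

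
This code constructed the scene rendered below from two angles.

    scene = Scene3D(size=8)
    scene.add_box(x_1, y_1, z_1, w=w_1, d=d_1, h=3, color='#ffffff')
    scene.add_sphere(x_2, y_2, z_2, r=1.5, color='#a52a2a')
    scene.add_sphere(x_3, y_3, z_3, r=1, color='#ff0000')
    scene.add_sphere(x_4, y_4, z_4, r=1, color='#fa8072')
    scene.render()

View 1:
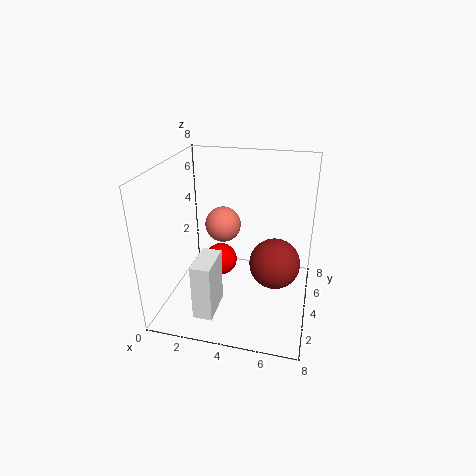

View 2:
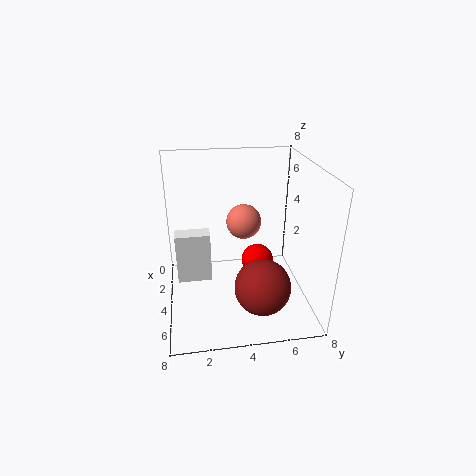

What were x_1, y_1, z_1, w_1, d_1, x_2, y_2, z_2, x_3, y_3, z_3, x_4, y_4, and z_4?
x_1 = 2.5, y_1 = 0.5, z_1 = 1, w_1 = 1, d_1 = 2, x_2 = 6, y_2 = 5, z_2 = 2, x_3 = 2.5, y_3 = 5.5, z_3 = 1.5, x_4 = 3, y_4 = 4.5, z_4 = 4.5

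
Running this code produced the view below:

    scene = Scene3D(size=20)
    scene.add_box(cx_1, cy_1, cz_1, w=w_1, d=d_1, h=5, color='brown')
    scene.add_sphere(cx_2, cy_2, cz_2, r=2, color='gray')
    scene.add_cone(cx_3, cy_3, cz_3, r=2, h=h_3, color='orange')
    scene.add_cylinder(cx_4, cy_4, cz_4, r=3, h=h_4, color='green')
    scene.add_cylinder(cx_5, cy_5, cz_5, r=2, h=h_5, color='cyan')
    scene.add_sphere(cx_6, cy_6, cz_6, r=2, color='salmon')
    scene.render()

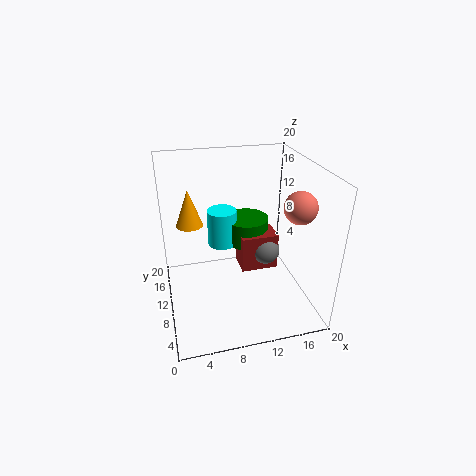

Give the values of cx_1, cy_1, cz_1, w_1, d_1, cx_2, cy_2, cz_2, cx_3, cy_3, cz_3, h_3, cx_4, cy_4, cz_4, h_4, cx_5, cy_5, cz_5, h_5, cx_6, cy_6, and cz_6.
cx_1 = 10; cy_1 = 7.5; cz_1 = 6; w_1 = 5; d_1 = 3.5; cx_2 = 13.5; cy_2 = 8.5; cz_2 = 8.5; cx_3 = 4; cy_3 = 15.5; cz_3 = 10; h_3 = 5.5; cx_4 = 11.5; cy_4 = 11; cz_4 = 9; h_4 = 3.5; cx_5 = 8; cy_5 = 11; cz_5 = 9; h_5 = 5; cx_6 = 16; cy_6 = 4; cz_6 = 16.5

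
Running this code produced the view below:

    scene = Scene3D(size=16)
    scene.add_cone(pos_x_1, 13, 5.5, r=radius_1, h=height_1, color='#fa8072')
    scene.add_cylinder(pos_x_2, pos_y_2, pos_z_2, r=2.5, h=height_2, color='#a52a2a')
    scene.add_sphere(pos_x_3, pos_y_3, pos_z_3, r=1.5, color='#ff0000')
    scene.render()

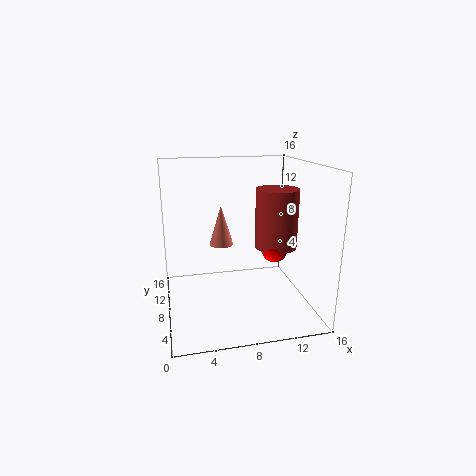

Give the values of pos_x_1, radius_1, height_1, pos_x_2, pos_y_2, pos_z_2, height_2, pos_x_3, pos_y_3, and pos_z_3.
pos_x_1 = 7
radius_1 = 1.5
height_1 = 5
pos_x_2 = 13
pos_y_2 = 9.5
pos_z_2 = 6
height_2 = 7
pos_x_3 = 12.5
pos_y_3 = 8.5
pos_z_3 = 6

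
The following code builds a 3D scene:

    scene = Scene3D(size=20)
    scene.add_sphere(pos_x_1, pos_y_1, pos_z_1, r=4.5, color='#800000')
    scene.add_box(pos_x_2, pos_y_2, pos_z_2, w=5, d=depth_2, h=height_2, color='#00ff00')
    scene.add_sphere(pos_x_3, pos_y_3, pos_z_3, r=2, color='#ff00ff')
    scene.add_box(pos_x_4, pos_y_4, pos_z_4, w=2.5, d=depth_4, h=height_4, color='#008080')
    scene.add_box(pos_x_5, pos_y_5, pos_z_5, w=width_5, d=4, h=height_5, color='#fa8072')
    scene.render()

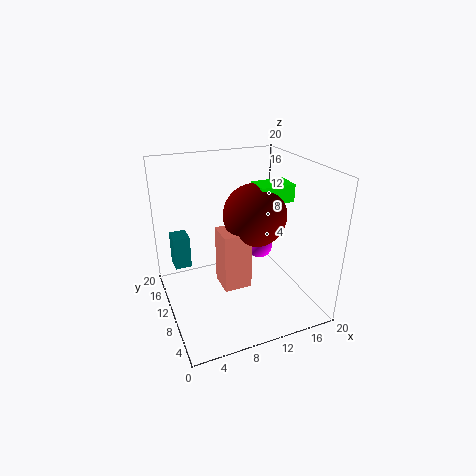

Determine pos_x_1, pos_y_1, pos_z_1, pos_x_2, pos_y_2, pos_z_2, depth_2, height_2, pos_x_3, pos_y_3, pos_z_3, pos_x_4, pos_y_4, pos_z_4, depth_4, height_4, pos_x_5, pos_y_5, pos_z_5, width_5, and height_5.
pos_x_1 = 13
pos_y_1 = 11
pos_z_1 = 12.5
pos_x_2 = 13
pos_y_2 = 9
pos_z_2 = 14.5
depth_2 = 3.5
height_2 = 2.5
pos_x_3 = 16
pos_y_3 = 15
pos_z_3 = 5
pos_x_4 = 2
pos_y_4 = 15.5
pos_z_4 = 3.5
depth_4 = 3
height_4 = 5
pos_x_5 = 7.5
pos_y_5 = 8.5
pos_z_5 = 2.5
width_5 = 4
height_5 = 8.5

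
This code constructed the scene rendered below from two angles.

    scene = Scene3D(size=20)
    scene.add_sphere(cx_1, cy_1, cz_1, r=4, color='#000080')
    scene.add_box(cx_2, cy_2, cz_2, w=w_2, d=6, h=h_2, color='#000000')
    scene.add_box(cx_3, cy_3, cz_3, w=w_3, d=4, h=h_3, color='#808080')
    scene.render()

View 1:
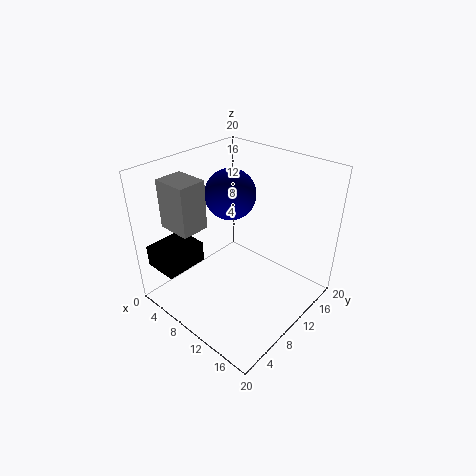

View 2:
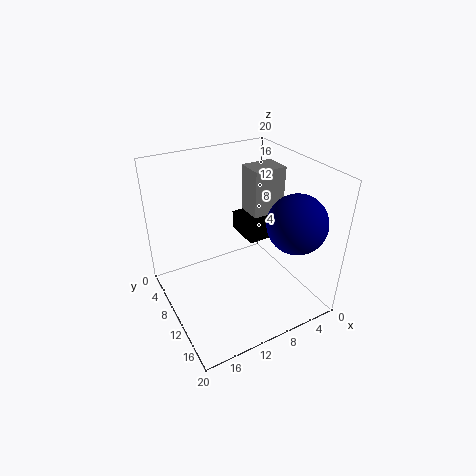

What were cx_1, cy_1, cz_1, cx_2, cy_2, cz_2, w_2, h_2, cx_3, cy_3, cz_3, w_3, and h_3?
cx_1 = 4, cy_1 = 15, cz_1 = 13, cx_2 = 1, cy_2 = 1, cz_2 = 6, w_2 = 5, h_2 = 3, cx_3 = 1, cy_3 = 4, cz_3 = 11, w_3 = 5, h_3 = 7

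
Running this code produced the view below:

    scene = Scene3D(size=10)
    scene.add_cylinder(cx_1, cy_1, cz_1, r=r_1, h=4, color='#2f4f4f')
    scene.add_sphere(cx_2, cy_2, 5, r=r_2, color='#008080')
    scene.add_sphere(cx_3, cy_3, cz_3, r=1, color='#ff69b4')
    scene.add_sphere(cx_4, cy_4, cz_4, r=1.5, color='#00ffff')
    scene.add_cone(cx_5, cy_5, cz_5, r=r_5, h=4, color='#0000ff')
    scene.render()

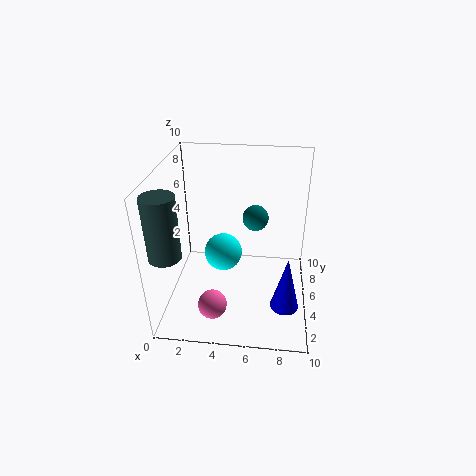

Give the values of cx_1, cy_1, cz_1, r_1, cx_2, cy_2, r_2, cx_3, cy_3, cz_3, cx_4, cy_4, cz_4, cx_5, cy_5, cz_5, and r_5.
cx_1 = 1; cy_1 = 1.5; cz_1 = 5.5; r_1 = 1; cx_2 = 6; cy_2 = 8; r_2 = 1; cx_3 = 3.5; cy_3 = 2.5; cz_3 = 1; cx_4 = 3.5; cy_4 = 7.5; cz_4 = 2; cx_5 = 8.5; cy_5 = 3.5; cz_5 = 0.5; r_5 = 1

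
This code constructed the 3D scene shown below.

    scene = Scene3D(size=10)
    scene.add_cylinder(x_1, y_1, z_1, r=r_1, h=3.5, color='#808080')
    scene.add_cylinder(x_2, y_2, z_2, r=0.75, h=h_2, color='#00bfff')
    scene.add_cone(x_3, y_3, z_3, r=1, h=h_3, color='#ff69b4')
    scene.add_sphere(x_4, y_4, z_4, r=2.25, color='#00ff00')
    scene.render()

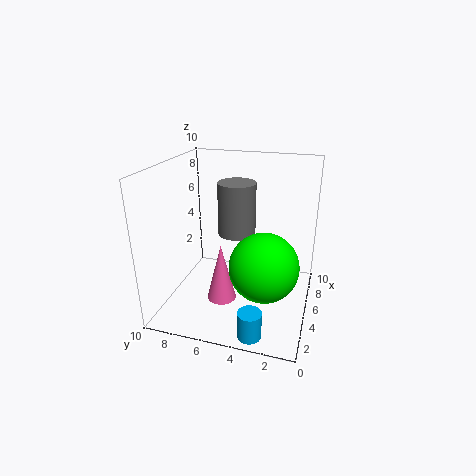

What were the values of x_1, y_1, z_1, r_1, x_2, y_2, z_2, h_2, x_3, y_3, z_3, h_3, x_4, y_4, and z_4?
x_1 = 4.75; y_1 = 5; z_1 = 5.5; r_1 = 1.25; x_2 = 0.75; y_2 = 3; z_2 = 0.5; h_2 = 1.75; x_3 = 3.5; y_3 = 5.75; z_3 = 1; h_3 = 4; x_4 = 3.25; y_4 = 2.75; z_4 = 4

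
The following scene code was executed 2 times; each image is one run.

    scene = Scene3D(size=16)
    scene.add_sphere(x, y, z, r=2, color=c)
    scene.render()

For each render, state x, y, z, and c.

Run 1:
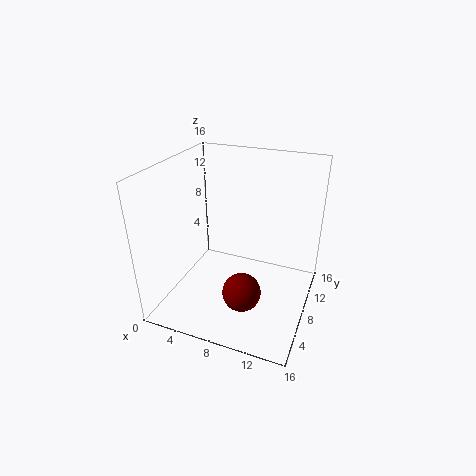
x = 10, y = 4, z = 4, c = 'maroon'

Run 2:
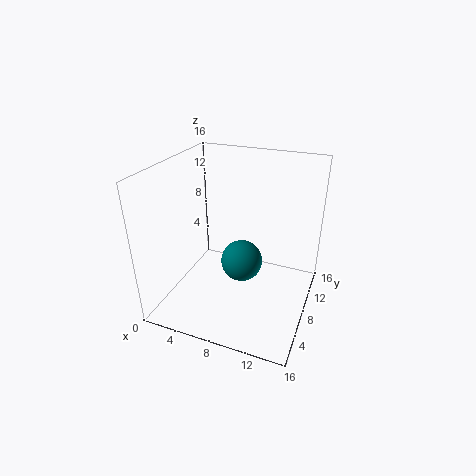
x = 10, y = 4, z = 8, c = 'teal'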